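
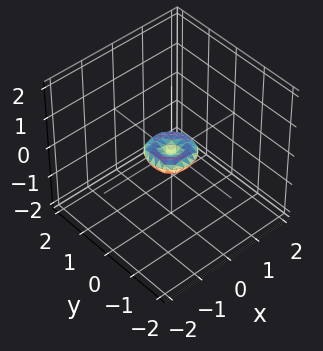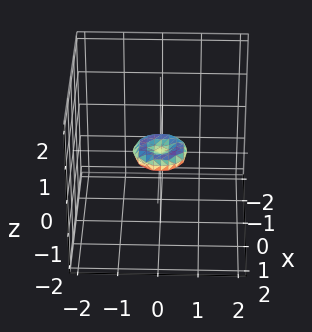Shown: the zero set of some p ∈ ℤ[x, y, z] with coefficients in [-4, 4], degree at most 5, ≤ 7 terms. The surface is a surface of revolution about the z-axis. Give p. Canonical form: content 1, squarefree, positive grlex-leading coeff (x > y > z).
1. Degree: a generic line meets the surface in up to 4 points, so deg p = 4.
2. Symmetries: the surface is invariant under rotation about z: p = q(x² + y², z).
3. Against the integer gridlines: a circular section at z = 0 has radius between 0 and 1; it crosses the z-axis at the gridline z = 0.
4. Matching integer coefficients to the picture gives p.

2*x^4 + 4*x^2*y^2 + 2*y^4 - x^2 - y^2 + 3*z^2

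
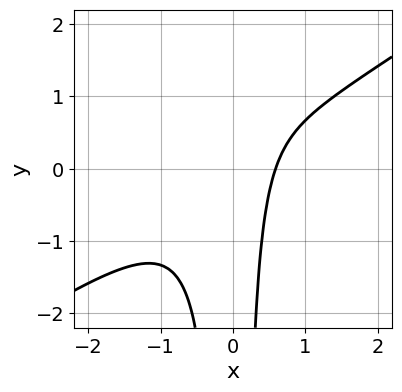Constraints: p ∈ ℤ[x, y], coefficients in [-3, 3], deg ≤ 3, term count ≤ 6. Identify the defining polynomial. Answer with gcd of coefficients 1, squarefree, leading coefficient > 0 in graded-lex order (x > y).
2*x^3 - 3*x^2*y + x - 1

1. The degree is 3 — a generic line meets the curve in up to 3 points.
2. Reading off the gridlines: the curve avoids every integer y-axis point in the box.
3. Fitting integer coefficients to these (and the overall shape) gives p.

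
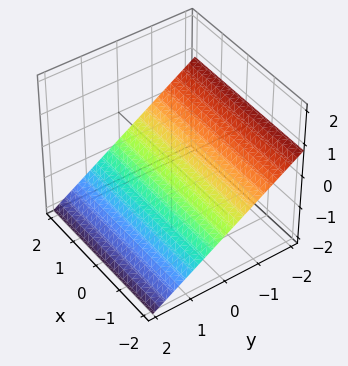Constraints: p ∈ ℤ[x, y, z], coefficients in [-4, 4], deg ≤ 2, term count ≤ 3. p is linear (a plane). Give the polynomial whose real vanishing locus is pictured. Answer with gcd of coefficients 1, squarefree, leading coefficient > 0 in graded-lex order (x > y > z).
2*y + 3*z + 2

(a) Degree: every cross-section is a straight line — this is a plane, so deg p = 1.
(b) Against the integer gridlines: the surface avoids every integer x-axis point in the box; it meets the y-axis at y = -1 (among the integer gridlines).
(c) Fitting integer coefficients to these (and the overall shape) gives p.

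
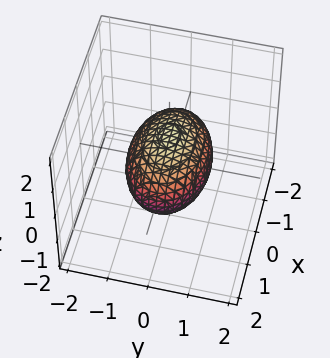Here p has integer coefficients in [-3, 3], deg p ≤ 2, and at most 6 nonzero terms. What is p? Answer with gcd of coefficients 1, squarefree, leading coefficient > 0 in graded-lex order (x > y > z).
Degree: a closed, bounded, convex surface; a quadric, so deg p = 2.
Symmetries: it's symmetric under x → −x, forcing even powers of x; the z ↦ −z reflection is a symmetry, so z appears only in even powers; the y ↦ −y reflection is a symmetry, so y appears only in even powers.
Observable constraints: among the integer gridlines, it crosses the z-axis at z ∈ {-1, 1}; the y-axis gridline crossings are at y ∈ {-1, 1}.
Matching integer coefficients to the picture gives p.

x^2 + 2*y^2 + 2*z^2 - 2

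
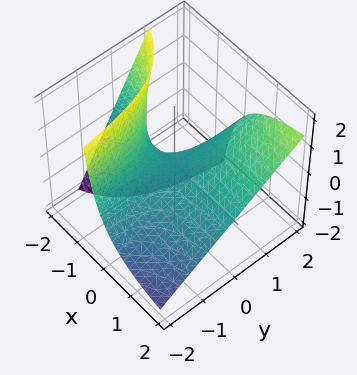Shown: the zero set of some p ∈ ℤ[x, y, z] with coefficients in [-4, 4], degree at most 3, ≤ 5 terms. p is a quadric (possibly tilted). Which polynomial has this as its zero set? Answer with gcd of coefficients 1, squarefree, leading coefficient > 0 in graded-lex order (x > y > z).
x*y - x*z - z

(a) The degree is 2 — the shape is more complex than any degree-1 surface.
(b) Observable constraints: it crosses the z-axis at the gridline z = 0; the visible x-axis segment lies entirely on the surface; the visible y-axis segment lies entirely on the surface.
(c) Assembling these constraints gives the stated polynomial.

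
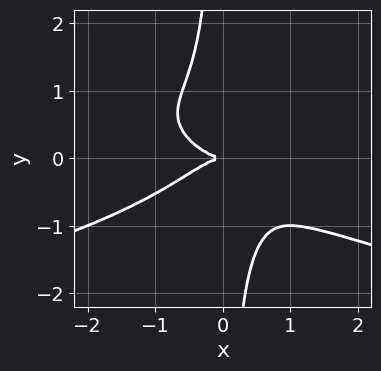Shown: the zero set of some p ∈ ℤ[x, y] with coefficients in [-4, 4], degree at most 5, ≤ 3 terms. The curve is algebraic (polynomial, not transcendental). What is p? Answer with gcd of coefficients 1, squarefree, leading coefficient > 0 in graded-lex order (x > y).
First, degree: no degree-3 curve has this shape, so deg p = 4.
Then, against the integer gridlines: it meets the x-axis at x = 0 (among the integer gridlines); it crosses the y-axis at the gridline y = 0.
Finally, putting this together gives p.

3*x*y^3 + x^3 + 2*y^2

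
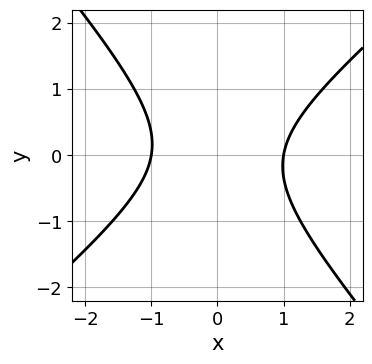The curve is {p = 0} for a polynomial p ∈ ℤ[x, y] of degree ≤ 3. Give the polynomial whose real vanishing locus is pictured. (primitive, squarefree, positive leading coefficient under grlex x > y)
The degree is 2 — no degree-1 curve has this shape.
Reading off the gridlines: no y-intercept at any integer in the box; among the integer gridlines, it crosses the x-axis at x ∈ {-1, 1}.
Assembling these constraints gives the stated polynomial.

3*x^2 - x*y - 3*y^2 - 3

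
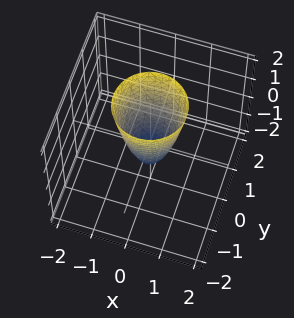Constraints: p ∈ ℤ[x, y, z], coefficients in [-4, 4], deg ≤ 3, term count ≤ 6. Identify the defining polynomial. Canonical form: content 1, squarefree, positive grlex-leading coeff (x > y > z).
Degree: a generic line meets the surface in up to 2 points, so deg p = 2.
Symmetries: rotational symmetry about the z-axis ⇒ p depends on x, y only through x² + y².
From the visible intercepts: a circular section at z = 2 has radius exactly 1; it meets the z-axis at z = -1 (among the integer gridlines).
Putting this together gives p.

3*x^2 + 3*y^2 - z - 1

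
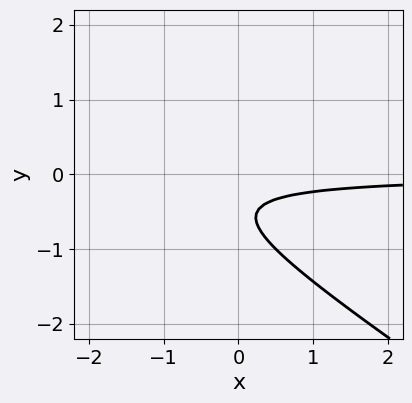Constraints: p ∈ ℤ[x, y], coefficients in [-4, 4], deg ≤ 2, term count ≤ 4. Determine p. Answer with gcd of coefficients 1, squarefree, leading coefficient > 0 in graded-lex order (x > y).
2*x*y + 3*y^2 + 3*y + 1

The degree is 2 — no degree-1 curve has this shape.
Observable constraints: it misses every integer gridline on the x-axis; no y-intercept at any integer in the box.
Together with the visible shape, these determine p as stated.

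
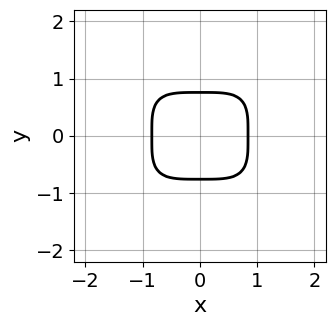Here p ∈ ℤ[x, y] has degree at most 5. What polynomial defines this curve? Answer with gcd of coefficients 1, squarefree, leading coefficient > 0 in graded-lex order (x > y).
2*x^4 + 3*y^4 - 1

(a) Degree: no degree-3 curve has this shape, so deg p = 4.
(b) Symmetries: the x ↦ −x reflection is a symmetry, so x appears only in even powers; the y ↦ −y reflection is a symmetry, so y appears only in even powers.
(c) Solving for integer coefficients yields p as stated.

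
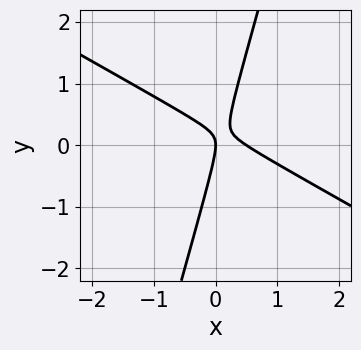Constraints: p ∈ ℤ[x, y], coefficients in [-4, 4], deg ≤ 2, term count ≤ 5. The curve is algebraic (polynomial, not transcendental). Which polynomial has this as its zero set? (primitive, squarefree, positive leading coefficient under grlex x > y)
(a) Degree: a generic line meets the curve in up to 2 points, so deg p = 2.
(b) From the visible intercepts: one y-axis crossing is at y = 0; it crosses the x-axis at the gridline x = 0.
(c) Fitting integer coefficients to these (and the overall shape) gives p.

2*x^2 + 3*x*y - y^2 - x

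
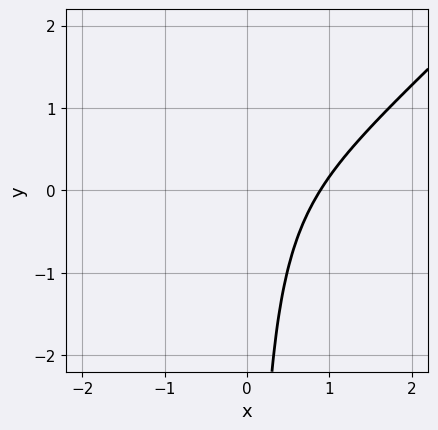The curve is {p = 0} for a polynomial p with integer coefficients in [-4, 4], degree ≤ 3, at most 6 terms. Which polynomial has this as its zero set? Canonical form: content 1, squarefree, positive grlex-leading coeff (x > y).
3*x^3 - 3*x^2*y - 3*x*y + x - 3

1. deg p = 3.
2. From the visible intercepts: it misses every integer gridline on the y-axis.
3. These observations pin down the coefficients.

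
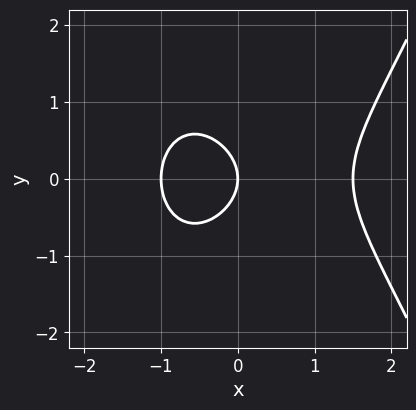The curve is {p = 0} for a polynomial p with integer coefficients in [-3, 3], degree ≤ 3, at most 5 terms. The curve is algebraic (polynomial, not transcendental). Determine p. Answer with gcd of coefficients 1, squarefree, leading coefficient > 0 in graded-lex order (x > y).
The degree is 3 — no degree-2 curve has this shape.
Symmetries: mirror symmetry y ↦ −y ⇒ only even powers of y.
From the visible intercepts: among the integer gridlines, it crosses the x-axis at x ∈ {-1, 0}; it crosses the y-axis at the gridline y = 0.
These observations pin down the coefficients.

2*x^3 - x^2 - 3*y^2 - 3*x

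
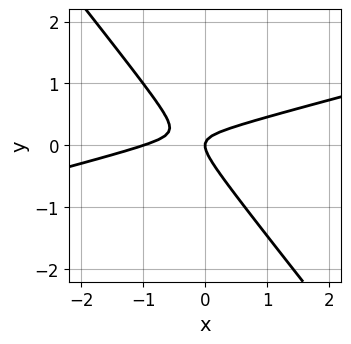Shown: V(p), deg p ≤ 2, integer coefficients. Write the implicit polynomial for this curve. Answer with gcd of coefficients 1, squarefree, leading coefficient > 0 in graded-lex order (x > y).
x^2 - 3*x*y - 3*y^2 + x

The degree is 2 — the shape is more complex than any degree-1 curve.
From the visible intercepts: it meets the y-axis at y = 0 (among the integer gridlines); the x-axis gridline crossings are at x ∈ {-1, 0}.
Matching integer coefficients to the picture gives p.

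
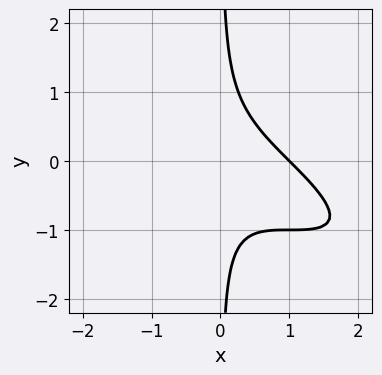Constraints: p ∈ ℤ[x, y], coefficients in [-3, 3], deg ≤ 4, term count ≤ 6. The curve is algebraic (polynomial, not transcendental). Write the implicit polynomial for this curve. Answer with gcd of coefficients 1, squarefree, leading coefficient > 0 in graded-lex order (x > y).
x^3 + 3*x^2*y + 3*x*y^2 - 1

1. deg p = 3.
2. Reading off the gridlines: it meets the x-axis at x = 1 (among the integer gridlines); no y-intercept at any integer in the box.
3. These observations pin down the coefficients.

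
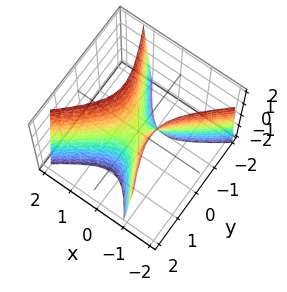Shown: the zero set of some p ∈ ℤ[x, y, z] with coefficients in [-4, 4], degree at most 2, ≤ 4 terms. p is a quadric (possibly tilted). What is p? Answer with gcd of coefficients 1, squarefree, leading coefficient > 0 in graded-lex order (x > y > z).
(a) The degree is 2 — a generic line meets the surface in up to 2 points.
(b) From the visible intercepts: it crosses the x-axis at the gridline x = 0; one z-axis crossing is at z = 0.
(c) Fitting integer coefficients to these (and the overall shape) gives p.

3*x^2 - 2*x*y - 2*y^2 - z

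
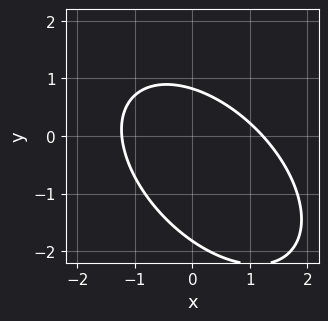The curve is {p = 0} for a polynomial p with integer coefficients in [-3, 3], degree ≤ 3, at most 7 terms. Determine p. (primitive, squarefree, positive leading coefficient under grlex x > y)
2*x^2 + 2*x*y + 2*y^2 + 2*y - 3

(a) Degree: the shape is more complex than any degree-1 curve, so deg p = 2.
(b) Matching integer coefficients to the picture gives p.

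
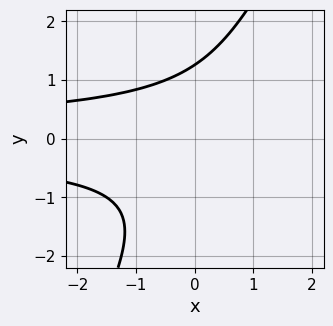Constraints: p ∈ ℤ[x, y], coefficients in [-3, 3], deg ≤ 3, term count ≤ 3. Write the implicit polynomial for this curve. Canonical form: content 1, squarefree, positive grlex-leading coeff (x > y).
2*x*y^2 - y^3 + 2

1. Degree: no degree-2 curve has this shape, so deg p = 3.
2. From the visible intercepts: no x-intercept at any integer in the box.
3. Putting this together gives p.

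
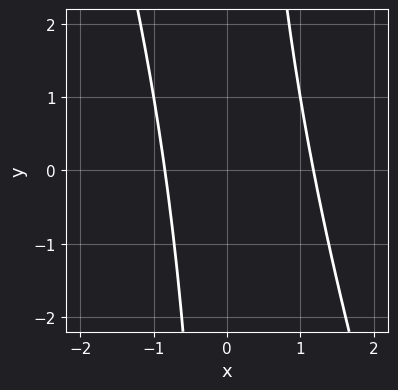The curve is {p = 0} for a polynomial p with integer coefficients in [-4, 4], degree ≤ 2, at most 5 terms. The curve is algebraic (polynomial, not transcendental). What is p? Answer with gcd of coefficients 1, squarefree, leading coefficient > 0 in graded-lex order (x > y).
deg p = 2.
From the visible intercepts: the curve avoids every integer y-axis point in the box.
Assembling these constraints gives the stated polynomial.

3*x^2 + x*y - x - 3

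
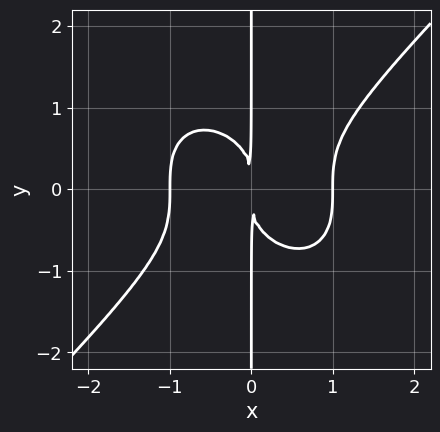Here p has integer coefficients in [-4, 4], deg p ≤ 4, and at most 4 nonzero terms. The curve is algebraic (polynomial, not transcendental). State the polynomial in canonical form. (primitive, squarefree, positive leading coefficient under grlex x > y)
(a) Degree: the shape is more complex than any degree-3 curve, so deg p = 4.
(b) From the axis intercepts and sections: the visible y-axis segment lies entirely on the curve; among the integer gridlines, it crosses the x-axis at x ∈ {-1, 1}.
(c) Putting this together gives p.

x^4 - x*y^3 - x^2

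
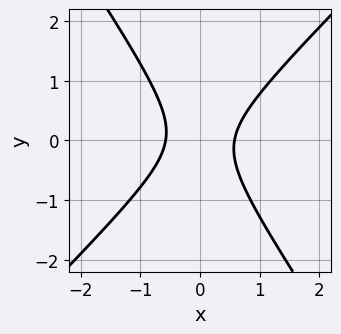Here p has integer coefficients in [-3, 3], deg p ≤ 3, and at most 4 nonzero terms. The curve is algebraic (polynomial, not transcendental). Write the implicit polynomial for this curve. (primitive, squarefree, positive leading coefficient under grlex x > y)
3*x^2 - x*y - 2*y^2 - 1

1. Degree: a generic line meets the curve in up to 2 points, so deg p = 2.
2. From the axis intercepts and sections: it misses every integer gridline on the y-axis.
3. Together with the visible shape, these determine p as stated.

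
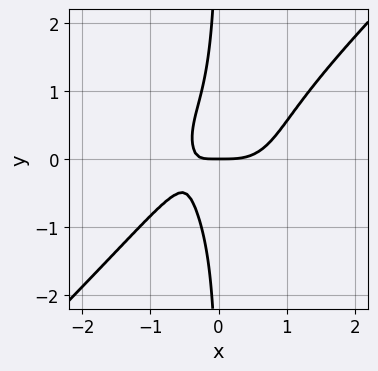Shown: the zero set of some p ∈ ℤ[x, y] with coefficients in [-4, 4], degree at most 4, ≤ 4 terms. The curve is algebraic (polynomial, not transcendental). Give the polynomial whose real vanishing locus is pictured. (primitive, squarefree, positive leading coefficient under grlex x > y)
The degree is 4 — the shape is more complex than any degree-3 curve.
From the visible intercepts: it crosses the x-axis at the gridline x = 0; it crosses the y-axis at the gridline y = 0.
Matching integer coefficients to the picture gives p.

2*x^4 - 2*x*y^3 - 2*x*y - y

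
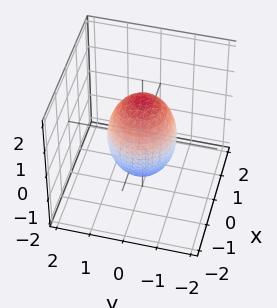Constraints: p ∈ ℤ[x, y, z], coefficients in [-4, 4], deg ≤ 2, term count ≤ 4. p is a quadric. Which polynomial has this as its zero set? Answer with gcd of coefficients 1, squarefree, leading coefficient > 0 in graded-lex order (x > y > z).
1. The degree is 2 — a closed, bounded, convex surface; a quadric.
2. Symmetries: the z ↦ −z reflection is a symmetry, so z appears only in even powers; the z-axis is an axis of rotation, so x and y enter only as x² + y².
3. Observable constraints: among the integer gridlines, it crosses the x-axis at x ∈ {-1, 1}; a circular section at z = 1 has radius between 0 and 1; the y-axis gridline crossings are at y ∈ {-1, 1}.
4. Together with the visible shape, these determine p as stated.

2*x^2 + 2*y^2 + z^2 - 2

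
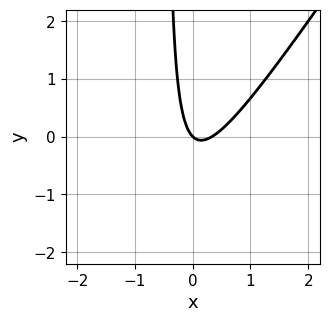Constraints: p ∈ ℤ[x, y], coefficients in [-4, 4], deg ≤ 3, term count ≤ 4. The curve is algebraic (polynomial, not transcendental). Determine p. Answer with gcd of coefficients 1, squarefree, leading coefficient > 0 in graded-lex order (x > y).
3*x^2 - 2*x*y - x - y

1. deg p = 2.
2. Checking where it meets the axes: it crosses the y-axis at the gridline y = 0; it meets the x-axis at x = 0 (among the integer gridlines).
3. These observations pin down the coefficients.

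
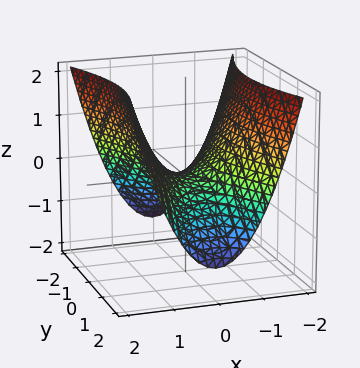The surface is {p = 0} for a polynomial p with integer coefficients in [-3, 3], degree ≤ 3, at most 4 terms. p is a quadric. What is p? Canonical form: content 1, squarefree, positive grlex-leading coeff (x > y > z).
1. Degree: a saddle surface; a quadric, so deg p = 2.
2. Symmetries: it's symmetric under y → −y, forcing even powers of y; it's symmetric under x → −x, forcing even powers of x.
3. From the visible intercepts: it meets the x-axis at x = 0 (among the integer gridlines); it crosses the z-axis at the gridline z = 0.
4. Together with the visible shape, these determine p as stated.

3*x^2 - y^2 - 3*z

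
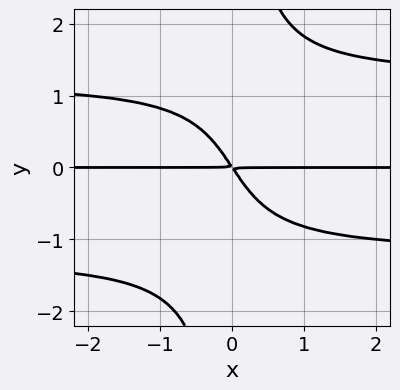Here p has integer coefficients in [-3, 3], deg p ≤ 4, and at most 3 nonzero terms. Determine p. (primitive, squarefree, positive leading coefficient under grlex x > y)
1. deg p = 4. A generic line meets the curve in up to 4 points.
2. Checking where it meets the axes: the visible x-axis segment lies entirely on the curve.
3. Assembling these constraints gives the stated polynomial.

2*x*y^3 - 3*x*y - 2*y^2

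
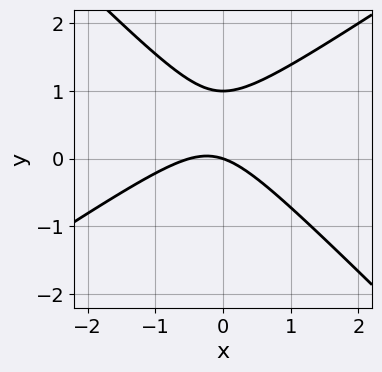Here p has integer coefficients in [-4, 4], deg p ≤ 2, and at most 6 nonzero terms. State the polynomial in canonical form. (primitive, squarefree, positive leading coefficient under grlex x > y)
2*x^2 - x*y - 3*y^2 + x + 3*y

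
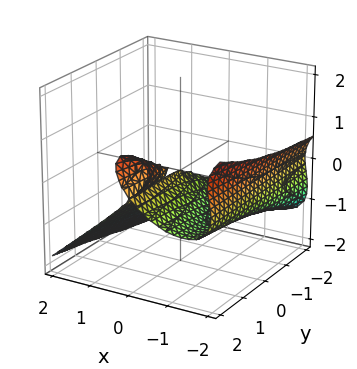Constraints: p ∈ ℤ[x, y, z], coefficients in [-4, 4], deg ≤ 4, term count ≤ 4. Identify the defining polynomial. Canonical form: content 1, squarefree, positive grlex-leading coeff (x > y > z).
x^3 - y*z^2 + 2*z^3 + 2*x^2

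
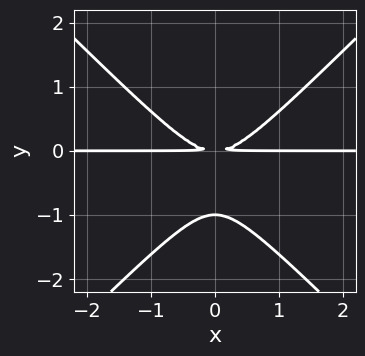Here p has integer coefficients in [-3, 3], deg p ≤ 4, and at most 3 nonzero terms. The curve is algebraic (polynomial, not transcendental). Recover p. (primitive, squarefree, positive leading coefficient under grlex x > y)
(a) deg p = 3. No degree-2 curve has this shape.
(b) Symmetries: it's symmetric under x → −x, forcing even powers of x.
(c) From the visible intercepts: the visible x-axis segment lies entirely on the curve; one y-axis crossing is at y = -1.
(d) Assembling these constraints gives the stated polynomial.

x^2*y - y^3 - y^2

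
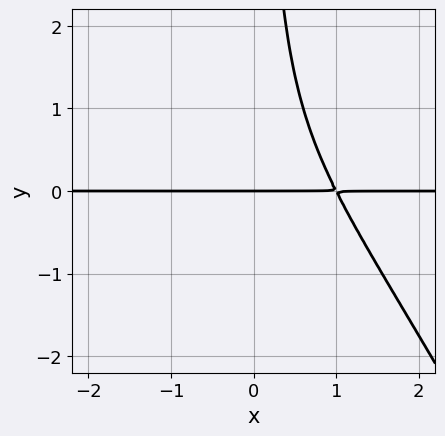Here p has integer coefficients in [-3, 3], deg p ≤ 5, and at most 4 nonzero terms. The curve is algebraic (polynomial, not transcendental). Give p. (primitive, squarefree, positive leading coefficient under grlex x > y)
First, deg p = 4. No degree-3 curve has this shape.
Next, observable constraints: it crosses the y-axis at the gridline y = 0; the visible x-axis segment lies entirely on the curve.
Finally, putting this together gives p.

2*x^3*y + x^2*y^2 + 2*x*y^2 - 2*y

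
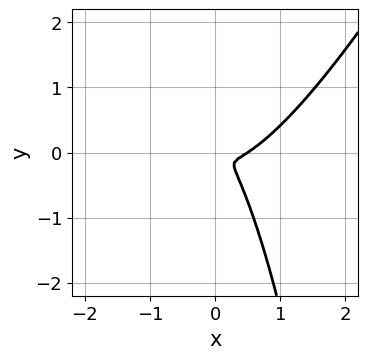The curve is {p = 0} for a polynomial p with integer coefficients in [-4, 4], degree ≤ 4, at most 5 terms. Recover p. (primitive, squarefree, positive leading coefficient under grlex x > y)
2*x^3 - x^2*y - x^2 - x*y - y^2

(a) deg p = 3. The shape is more complex than any degree-2 curve.
(b) Matching integer coefficients to the picture gives p.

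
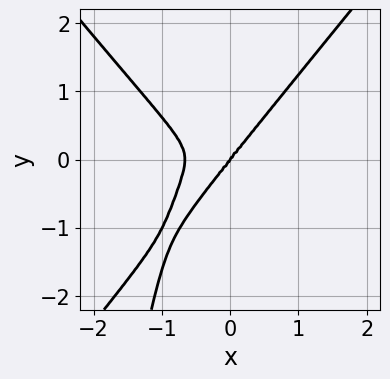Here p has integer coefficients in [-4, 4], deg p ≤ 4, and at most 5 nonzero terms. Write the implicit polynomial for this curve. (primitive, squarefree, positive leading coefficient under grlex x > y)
Degree: a generic line meets the curve in up to 4 points, so deg p = 4.
Against the integer gridlines: it meets the y-axis at y = 0 (among the integer gridlines); it meets the x-axis at x = 0 (among the integer gridlines).
Matching integer coefficients to the picture gives p.

3*x^4 - 2*x^2*y^2 + 2*x^3 - y^3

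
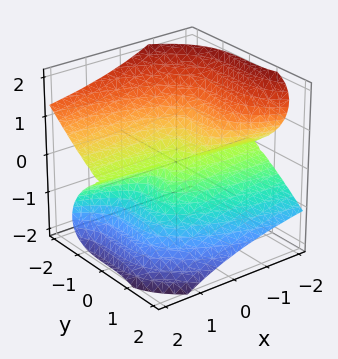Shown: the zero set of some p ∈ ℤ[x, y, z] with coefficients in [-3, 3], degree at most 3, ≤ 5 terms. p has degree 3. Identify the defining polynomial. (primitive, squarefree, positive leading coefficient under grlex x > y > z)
(a) Degree: the shape is more complex than any degree-2 surface, so deg p = 3.
(b) Observable constraints: it meets the y-axis at y = 0 (among the integer gridlines); it crosses the z-axis at the gridline z = 0; the visible x-axis segment lies entirely on the surface.
(c) Assembling these constraints gives the stated polynomial.

2*x*z^2 + y^3 + 2*z^3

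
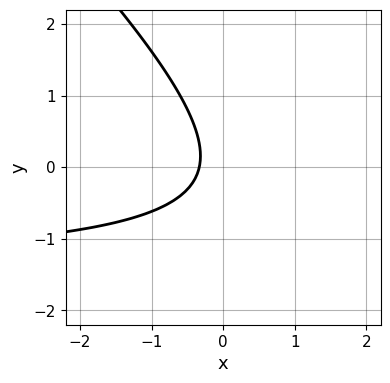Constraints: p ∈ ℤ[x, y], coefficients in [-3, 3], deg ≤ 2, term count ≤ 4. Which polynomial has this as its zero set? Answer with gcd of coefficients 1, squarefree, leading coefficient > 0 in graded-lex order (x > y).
2*x*y + 2*y^2 + 3*x + 1

1. Degree: no degree-1 curve has this shape, so deg p = 2.
2. From the visible intercepts: it misses every integer gridline on the y-axis.
3. Putting this together gives p.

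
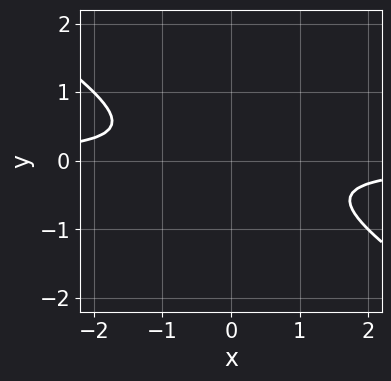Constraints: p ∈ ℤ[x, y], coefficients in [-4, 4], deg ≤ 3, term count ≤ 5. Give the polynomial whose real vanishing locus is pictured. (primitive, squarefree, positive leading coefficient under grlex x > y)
2*x*y + 3*y^2 + 1

(a) Degree: no degree-1 curve has this shape, so deg p = 2.
(b) Reading off the gridlines: the curve avoids every integer y-axis point in the box; it misses every integer gridline on the x-axis.
(c) Solving for integer coefficients yields p as stated.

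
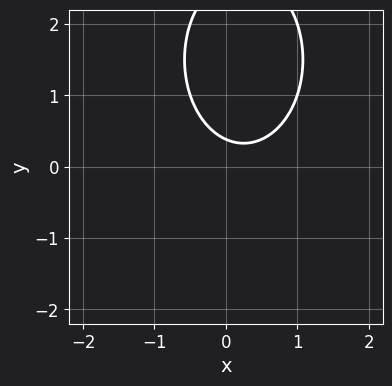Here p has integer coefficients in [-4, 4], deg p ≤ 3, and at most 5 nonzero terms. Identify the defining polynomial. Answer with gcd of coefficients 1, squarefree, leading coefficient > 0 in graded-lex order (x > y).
The degree is 2 — the shape is more complex than any degree-1 curve.
Checking where it meets the axes: the curve avoids every integer x-axis point in the box.
Matching integer coefficients to the picture gives p.

2*x^2 + y^2 - x - 3*y + 1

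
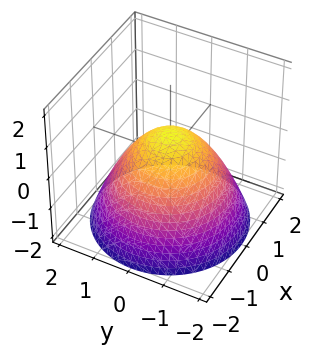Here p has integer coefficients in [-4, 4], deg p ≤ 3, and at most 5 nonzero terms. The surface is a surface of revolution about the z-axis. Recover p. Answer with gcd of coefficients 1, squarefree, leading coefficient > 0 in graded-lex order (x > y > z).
2*x^2 + 2*y^2 + 3*z - 2

1. Degree: the shape is more complex than any degree-1 surface, so deg p = 2.
2. By symmetry, every cross-section ⟂ z is a circle, so x, y appear only via x² + y².
3. Against the integer gridlines: a circular section at z = -1 has radius between 1 and 2; among the integer gridlines, it crosses the x-axis at x ∈ {-1, 1}; the y-axis gridline crossings are at y ∈ {-1, 1}.
4. Assembling these constraints gives the stated polynomial.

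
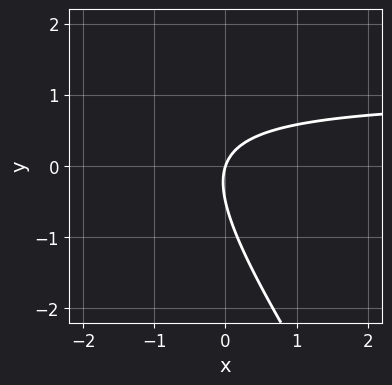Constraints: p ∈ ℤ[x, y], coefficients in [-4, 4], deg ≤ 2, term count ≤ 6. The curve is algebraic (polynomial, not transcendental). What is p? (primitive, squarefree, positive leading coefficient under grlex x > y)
3*x*y + 2*y^2 - 3*x + y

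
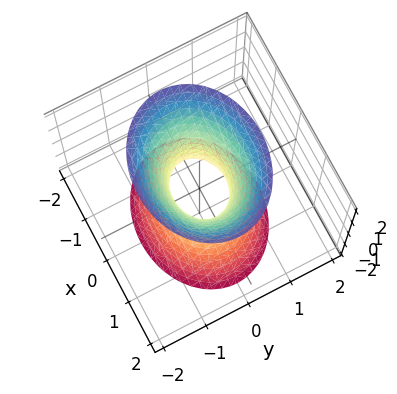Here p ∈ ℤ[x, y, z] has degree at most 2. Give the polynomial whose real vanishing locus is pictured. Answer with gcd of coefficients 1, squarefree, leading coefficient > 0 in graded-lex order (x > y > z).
2*x^2 + 3*y^2 - z^2 - 1

1. The degree is 2 — one connected sheet with a waist; a quadric.
2. Symmetries: it's symmetric under z → −z, forcing even powers of z; it's symmetric under x → −x, forcing even powers of x; it's symmetric under y → −y, forcing even powers of y.
3. From the visible intercepts: no z-intercept at any integer in the box.
4. Together with the visible shape, these determine p as stated.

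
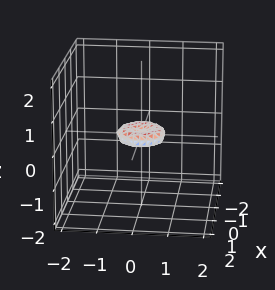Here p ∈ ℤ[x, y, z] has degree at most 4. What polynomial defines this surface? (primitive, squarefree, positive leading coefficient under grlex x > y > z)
2*x^4 + 4*x^2*y^2 + 2*y^4 - x^2 - y^2 + 3*z^2

(a) deg p = 4. A generic line meets the surface in up to 4 points.
(b) Symmetry: the z-axis is an axis of rotation, so x and y enter only as x² + y².
(c) Against the integer gridlines: it crosses the x-axis at the gridline x = 0; one z-axis crossing is at z = 0.
(d) These observations pin down the coefficients.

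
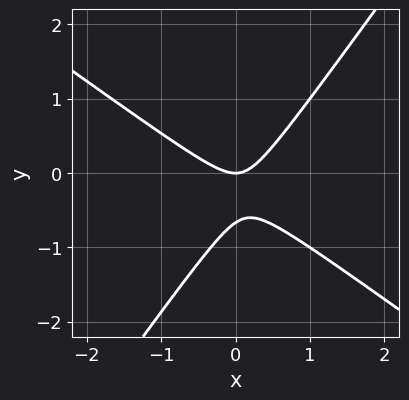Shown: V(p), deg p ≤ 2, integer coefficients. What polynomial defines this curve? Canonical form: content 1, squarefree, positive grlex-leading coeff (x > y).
3*x^2 + 2*x*y - 3*y^2 - 2*y

First, the degree is 2 — a generic line meets the curve in up to 2 points.
Next, checking where it meets the axes: it meets the y-axis at y = 0 (among the integer gridlines); one x-axis crossing is at x = 0.
Finally, the integer polynomial consistent with all of this is the stated p.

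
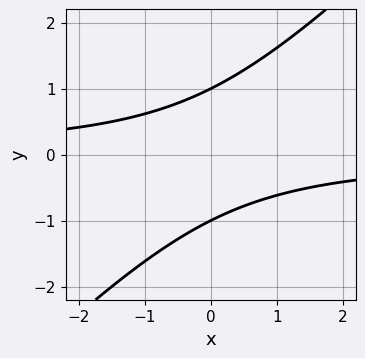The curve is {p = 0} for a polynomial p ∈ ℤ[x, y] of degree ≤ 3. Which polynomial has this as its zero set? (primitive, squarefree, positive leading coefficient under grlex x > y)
First, deg p = 2. No degree-1 curve has this shape.
Next, checking where it meets the axes: it misses every integer gridline on the x-axis; the y-axis gridline crossings are at y ∈ {-1, 1}.
Finally, fitting integer coefficients to these (and the overall shape) gives p.

x*y - y^2 + 1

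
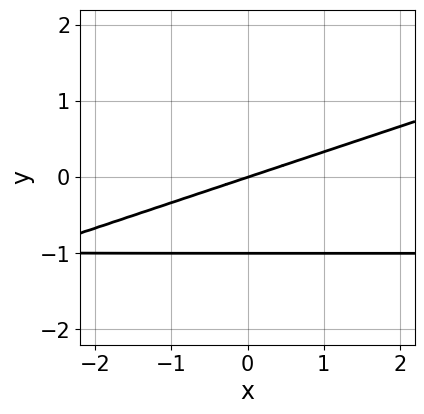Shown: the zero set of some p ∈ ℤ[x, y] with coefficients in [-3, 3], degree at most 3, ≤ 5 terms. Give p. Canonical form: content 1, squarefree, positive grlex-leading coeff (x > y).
x*y - 3*y^2 + x - 3*y

The degree is 2 — no degree-1 curve has this shape.
Against the integer gridlines: among the integer gridlines, it crosses the y-axis at y ∈ {-1, 0}; it meets the x-axis at x = 0 (among the integer gridlines).
These observations pin down the coefficients.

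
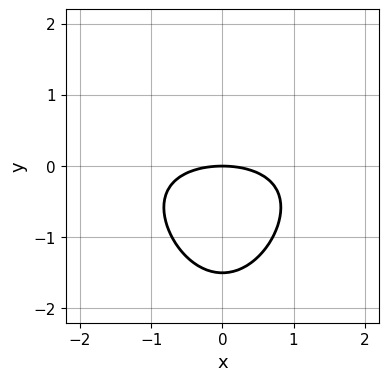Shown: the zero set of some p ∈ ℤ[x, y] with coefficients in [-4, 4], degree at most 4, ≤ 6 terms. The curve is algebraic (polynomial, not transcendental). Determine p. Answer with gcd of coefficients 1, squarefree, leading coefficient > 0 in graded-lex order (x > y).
Degree: no degree-2 curve has this shape, so deg p = 3.
Symmetries: the x ↦ −x reflection is a symmetry, so x appears only in even powers.
From the axis intercepts and sections: one x-axis crossing is at x = 0; one y-axis crossing is at y = 0.
The integer polynomial consistent with all of this is the stated p.

x^2*y - x^2 - 2*y^2 - 3*y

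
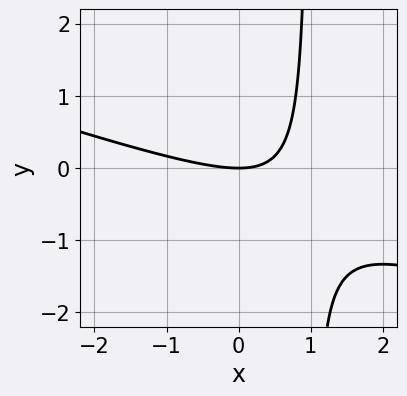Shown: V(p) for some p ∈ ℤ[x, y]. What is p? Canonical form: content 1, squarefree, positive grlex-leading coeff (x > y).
1. The degree is 2 — no degree-1 curve has this shape.
2. Against the integer gridlines: it crosses the x-axis at the gridline x = 0; it crosses the y-axis at the gridline y = 0.
3. Putting this together gives p.

x^2 + 3*x*y - 3*y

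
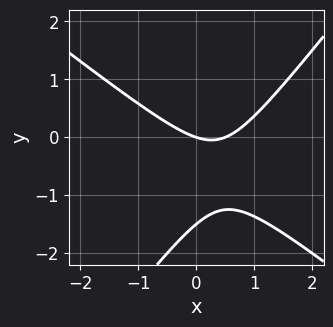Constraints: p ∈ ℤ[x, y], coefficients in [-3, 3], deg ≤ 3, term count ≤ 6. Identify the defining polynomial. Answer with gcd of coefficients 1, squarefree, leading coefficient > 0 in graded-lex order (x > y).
2*x^2 + x*y - 2*y^2 - x - 3*y

The degree is 2 — a generic line meets the curve in up to 2 points.
Observable constraints: it meets the y-axis at y = 0 (among the integer gridlines); one x-axis crossing is at x = 0.
Putting this together gives p.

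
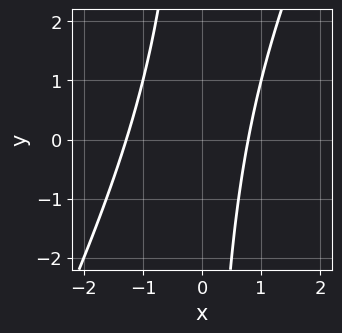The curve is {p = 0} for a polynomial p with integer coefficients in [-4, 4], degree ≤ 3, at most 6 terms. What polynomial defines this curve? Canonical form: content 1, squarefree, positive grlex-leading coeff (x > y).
(a) Degree: a generic line meets the curve in up to 2 points, so deg p = 2.
(b) Reading off the gridlines: no y-intercept at any integer in the box.
(c) Together with the visible shape, these determine p as stated.

2*x^2 - x*y + x - 2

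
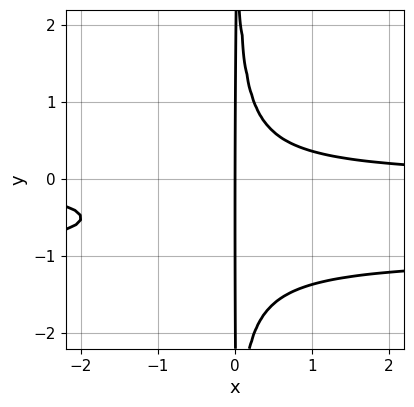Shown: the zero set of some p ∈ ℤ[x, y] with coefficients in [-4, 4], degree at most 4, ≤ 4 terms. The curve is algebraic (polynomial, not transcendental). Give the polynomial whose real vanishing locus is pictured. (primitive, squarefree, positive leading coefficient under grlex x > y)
2*x^2*y^2 + 2*x^2*y - x

1. Degree: no degree-3 curve has this shape, so deg p = 4.
2. Observable constraints: every point of the y-axis in the box is on the curve; one x-axis crossing is at x = 0.
3. Matching integer coefficients to the picture gives p.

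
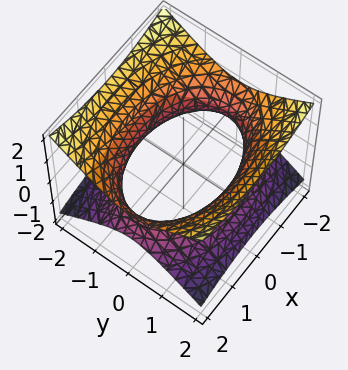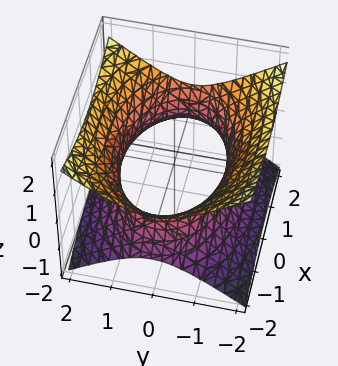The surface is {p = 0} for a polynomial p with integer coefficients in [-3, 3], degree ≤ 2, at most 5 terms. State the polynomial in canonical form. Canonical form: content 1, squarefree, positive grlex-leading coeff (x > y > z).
x^2 + 2*y^2 - 3*z^2 - 3

First, deg p = 2.
Then, symmetries: mirror symmetry z ↦ −z ⇒ only even powers of z; it's symmetric under x → −x, forcing even powers of x; it's symmetric under y → −y, forcing even powers of y.
Next, checking where it meets the axes: it misses every integer gridline on the z-axis.
Finally, solving for integer coefficients yields p as stated.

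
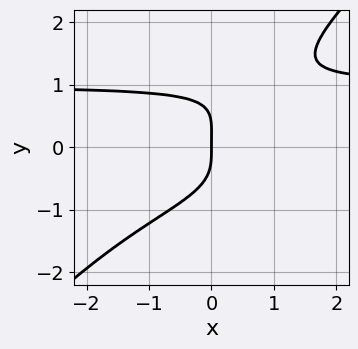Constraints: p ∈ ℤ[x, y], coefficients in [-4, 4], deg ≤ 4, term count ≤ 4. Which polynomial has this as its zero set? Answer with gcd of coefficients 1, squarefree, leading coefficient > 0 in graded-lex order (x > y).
3*x*y^3 - 3*y^4 + y^3 - 3*x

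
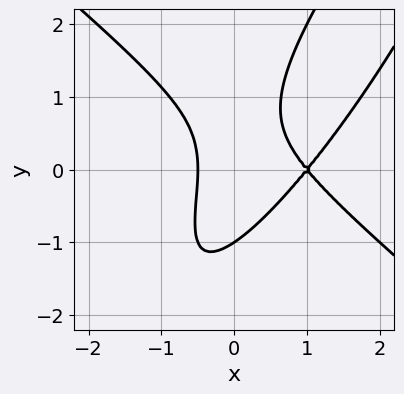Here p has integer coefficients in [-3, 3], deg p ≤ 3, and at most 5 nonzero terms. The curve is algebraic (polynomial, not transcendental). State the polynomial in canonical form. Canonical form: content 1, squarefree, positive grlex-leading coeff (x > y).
2*x^3 - 2*x*y^2 + y^3 - 3*x^2 + 1

First, degree: no degree-2 curve has this shape, so deg p = 3.
Then, observable constraints: one y-axis crossing is at y = -1; it crosses the x-axis at the gridline x = 1.
Finally, matching integer coefficients to the picture gives p.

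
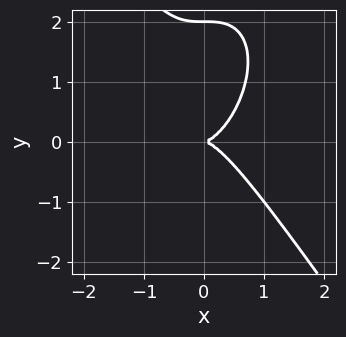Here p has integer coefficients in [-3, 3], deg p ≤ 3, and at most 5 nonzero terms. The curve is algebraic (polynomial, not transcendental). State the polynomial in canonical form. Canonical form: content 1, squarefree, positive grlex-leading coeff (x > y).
3*x^3 + y^3 - 2*y^2

1. deg p = 3.
2. Observable constraints: it meets the x-axis at x = 0 (among the integer gridlines); the y-axis gridline crossings are at y ∈ {0, 2}.
3. Putting this together gives p.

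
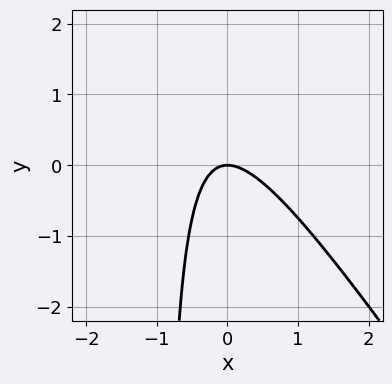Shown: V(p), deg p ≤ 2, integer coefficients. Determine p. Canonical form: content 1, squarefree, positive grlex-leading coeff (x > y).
deg p = 2. The shape is more complex than any degree-1 curve.
From the axis intercepts and sections: it meets the x-axis at x = 0 (among the integer gridlines); it crosses the y-axis at the gridline y = 0.
These observations pin down the coefficients.

3*x^2 + 2*x*y + 2*y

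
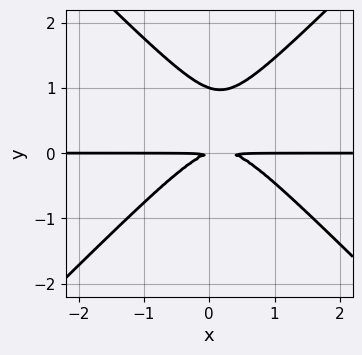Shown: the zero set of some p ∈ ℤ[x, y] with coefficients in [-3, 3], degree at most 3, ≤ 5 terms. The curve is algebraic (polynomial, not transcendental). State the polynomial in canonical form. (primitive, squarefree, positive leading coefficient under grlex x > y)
3*x^2*y - 3*y^3 - x*y + 3*y^2

Degree: no degree-2 curve has this shape, so deg p = 3.
From the axis intercepts and sections: it crosses the y-axis at the gridline y = 1; the visible x-axis segment lies entirely on the curve.
The integer polynomial consistent with all of this is the stated p.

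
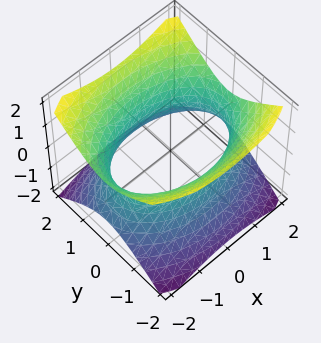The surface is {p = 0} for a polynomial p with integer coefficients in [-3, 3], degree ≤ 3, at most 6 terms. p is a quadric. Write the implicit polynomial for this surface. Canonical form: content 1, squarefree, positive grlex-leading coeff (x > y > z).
x^2 + 2*y^2 - 2*z^2 - 3

(a) Degree: an hourglass — one-sheet hyperboloid; a quadric, so deg p = 2.
(b) Symmetries: the x ↦ −x reflection is a symmetry, so x appears only in even powers; mirror symmetry z ↦ −z ⇒ only even powers of z; mirror symmetry y ↦ −y ⇒ only even powers of y.
(c) From the axis intercepts and sections: it misses every integer gridline on the z-axis.
(d) Solving for integer coefficients yields p as stated.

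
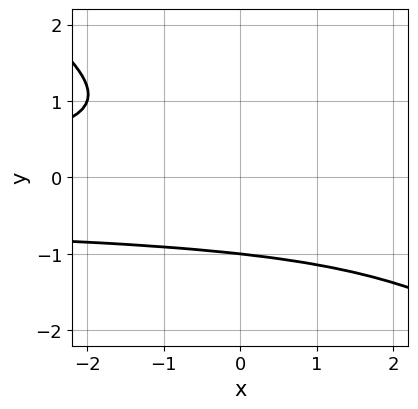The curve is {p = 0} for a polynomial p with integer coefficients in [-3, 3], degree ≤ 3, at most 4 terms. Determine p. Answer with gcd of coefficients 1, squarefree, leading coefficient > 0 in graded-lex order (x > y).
2*x*y^2 + 3*y^3 + x*y + 3

1. Degree: no degree-2 curve has this shape, so deg p = 3.
2. Reading off the gridlines: it misses every integer gridline on the x-axis; one y-axis crossing is at y = -1.
3. Together with the visible shape, these determine p as stated.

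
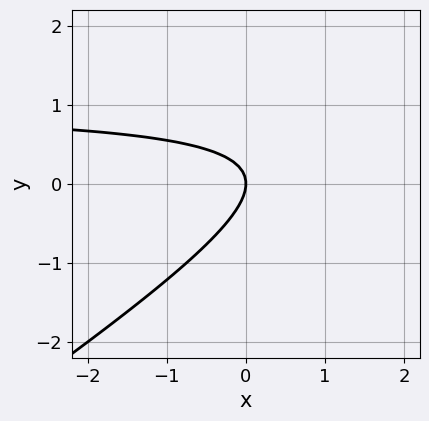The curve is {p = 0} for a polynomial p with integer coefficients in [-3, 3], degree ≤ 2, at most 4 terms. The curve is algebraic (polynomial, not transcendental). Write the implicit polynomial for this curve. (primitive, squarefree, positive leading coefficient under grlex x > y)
2*x*y - 3*y^2 - 2*x

1. The degree is 2 — a generic line meets the curve in up to 2 points.
2. From the axis intercepts and sections: it meets the x-axis at x = 0 (among the integer gridlines); it meets the y-axis at y = 0 (among the integer gridlines).
3. These observations pin down the coefficients.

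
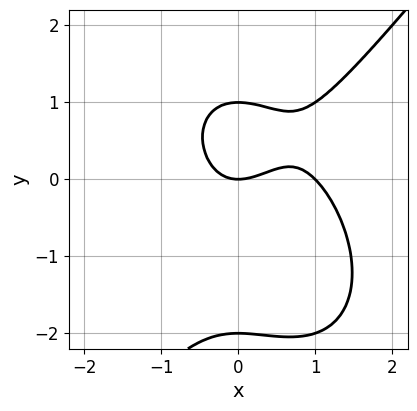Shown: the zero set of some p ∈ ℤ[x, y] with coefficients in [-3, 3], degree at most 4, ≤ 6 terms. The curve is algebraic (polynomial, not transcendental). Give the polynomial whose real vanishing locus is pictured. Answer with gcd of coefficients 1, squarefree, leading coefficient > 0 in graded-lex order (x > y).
2*x^3 - y^3 - 2*x^2 - y^2 + 2*y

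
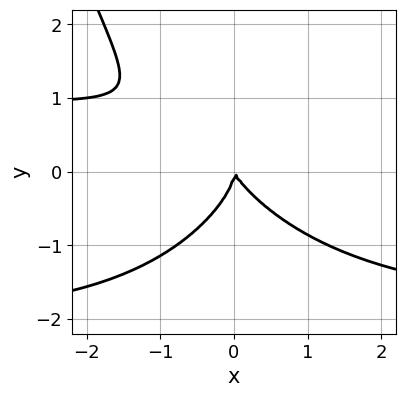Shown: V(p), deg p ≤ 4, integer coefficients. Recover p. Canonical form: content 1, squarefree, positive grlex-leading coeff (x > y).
(a) The degree is 4 — a generic line meets the curve in up to 4 points.
(b) Reading off the gridlines: it meets the y-axis at y = 0 (among the integer gridlines); it crosses the x-axis at the gridline x = 0.
(c) Fitting integer coefficients to these (and the overall shape) gives p.

x^2*y^2 + x^2*y - 2*y^3 - 2*x^2 - x*y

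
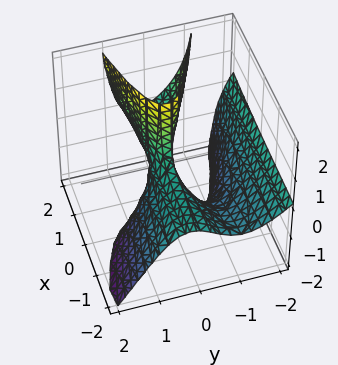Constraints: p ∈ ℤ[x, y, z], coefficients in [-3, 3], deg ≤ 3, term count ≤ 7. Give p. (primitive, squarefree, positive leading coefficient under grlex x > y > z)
(a) The degree is 3 — the shape is more complex than any degree-2 surface.
(b) Observable constraints: the visible x-axis segment lies entirely on the surface; the visible z-axis segment lies entirely on the surface.
(c) The integer polynomial consistent with all of this is the stated p. Check: (0, -2, 0) on the y-axis lies on the surface, and p(0, -2, 0) = 0. ✓

2*y^3 + 2*y^2*z - 2*x*z + 3*y^2 - 2*y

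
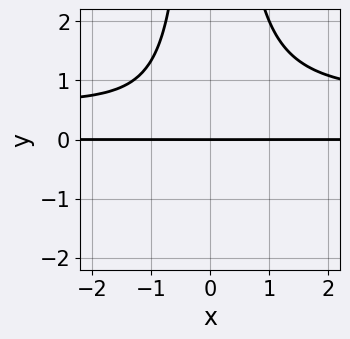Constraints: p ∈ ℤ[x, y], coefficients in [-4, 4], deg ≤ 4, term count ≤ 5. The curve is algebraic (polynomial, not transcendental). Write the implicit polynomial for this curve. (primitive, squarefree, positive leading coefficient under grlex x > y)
3*x^2*y^2 - 2*x^2*y - x*y - 3*y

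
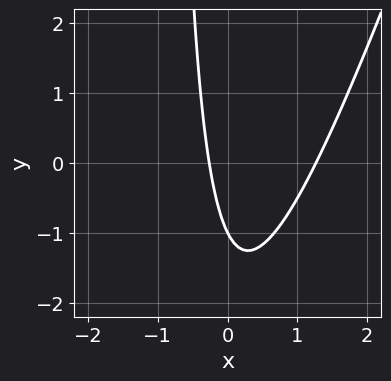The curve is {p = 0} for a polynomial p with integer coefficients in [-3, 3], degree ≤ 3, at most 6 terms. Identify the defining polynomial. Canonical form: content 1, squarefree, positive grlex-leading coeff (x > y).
3*x^2 - x*y - 3*x - y - 1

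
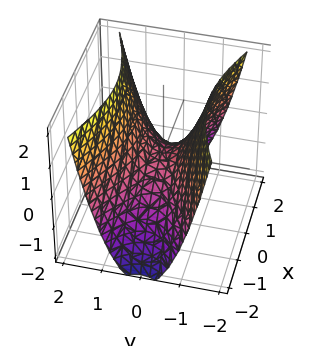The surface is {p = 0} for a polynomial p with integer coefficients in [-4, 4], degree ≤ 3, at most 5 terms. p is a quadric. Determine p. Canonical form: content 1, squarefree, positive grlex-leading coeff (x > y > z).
x^2 - 3*y^2 + 2*z

1. deg p = 2.
2. Symmetries: the x ↦ −x reflection is a symmetry, so x appears only in even powers; it's symmetric under y → −y, forcing even powers of y.
3. Reading off the gridlines: it crosses the x-axis at the gridline x = 0; it crosses the y-axis at the gridline y = 0.
4. Solving for integer coefficients yields p as stated.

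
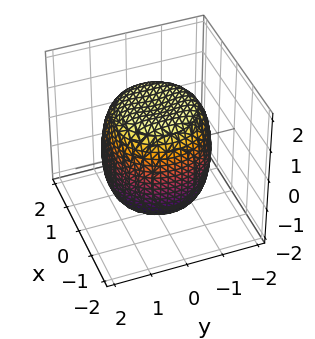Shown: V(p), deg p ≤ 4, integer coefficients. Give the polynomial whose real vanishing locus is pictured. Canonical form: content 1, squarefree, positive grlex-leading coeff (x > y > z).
x^4 + 2*x^2*y^2 + y^4 - x^2 - y^2 + z^2 - 2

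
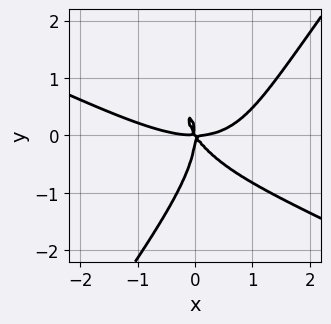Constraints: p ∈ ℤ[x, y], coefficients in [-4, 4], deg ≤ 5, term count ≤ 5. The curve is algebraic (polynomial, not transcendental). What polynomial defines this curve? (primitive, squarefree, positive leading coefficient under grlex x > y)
x^4 + 2*x^3*y - y^4 - 3*x^2*y - 2*x*y^2

Degree: no degree-3 curve has this shape, so deg p = 4.
Observable constraints: it meets the y-axis at y = 0 (among the integer gridlines); one x-axis crossing is at x = 0.
Together with the visible shape, these determine p as stated.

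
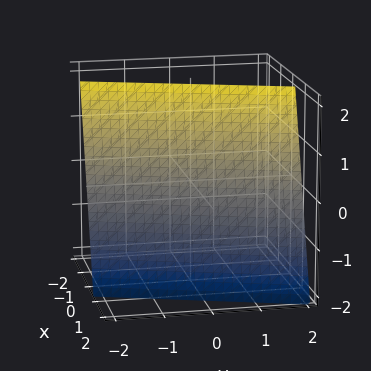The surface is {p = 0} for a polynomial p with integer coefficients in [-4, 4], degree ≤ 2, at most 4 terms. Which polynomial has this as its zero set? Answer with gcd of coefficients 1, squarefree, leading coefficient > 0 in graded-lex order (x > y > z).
3*x - y + z - 2

The degree is 1 — the surface is flat (a plane).
Reading off the gridlines: it crosses the z-axis at the gridline z = 2; it meets the y-axis at y = -2 (among the integer gridlines).
The integer polynomial consistent with all of this is the stated p.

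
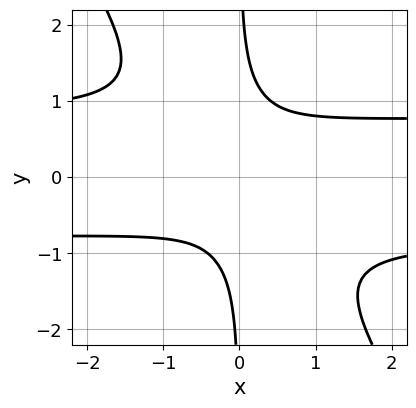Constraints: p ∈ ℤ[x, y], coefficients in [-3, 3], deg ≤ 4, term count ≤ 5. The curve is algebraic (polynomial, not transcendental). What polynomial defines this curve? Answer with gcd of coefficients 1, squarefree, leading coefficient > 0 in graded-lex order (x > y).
First, deg p = 4. The shape is more complex than any degree-3 curve.
Then, reading off the gridlines: it misses every integer gridline on the x-axis; the curve avoids every integer y-axis point in the box.
Finally, solving for integer coefficients yields p as stated.

3*x^2*y^2 + 2*x*y^3 - 2*x^2 - 1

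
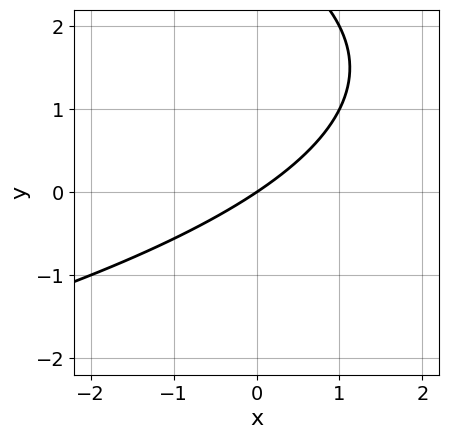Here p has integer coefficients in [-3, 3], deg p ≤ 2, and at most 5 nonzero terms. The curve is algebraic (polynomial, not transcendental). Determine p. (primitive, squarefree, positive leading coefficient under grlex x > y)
First, degree: a generic line meets the curve in up to 2 points, so deg p = 2.
Then, from the axis intercepts and sections: one x-axis crossing is at x = 0; one y-axis crossing is at y = 0.
Finally, matching integer coefficients to the picture gives p.

y^2 + 2*x - 3*y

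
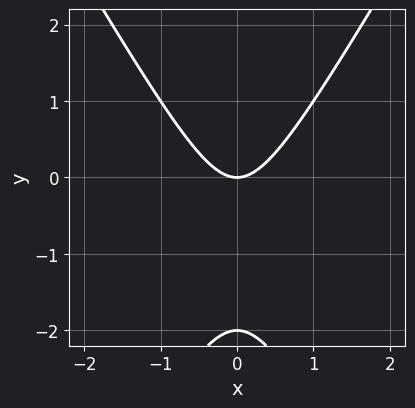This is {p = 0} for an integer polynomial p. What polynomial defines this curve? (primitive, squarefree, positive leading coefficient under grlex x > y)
3*x^2 - y^2 - 2*y

(a) Degree: the shape is more complex than any degree-1 curve, so deg p = 2.
(b) Symmetries: it's symmetric under x → −x, forcing even powers of x.
(c) From the axis intercepts and sections: one x-axis crossing is at x = 0; the y-axis gridline crossings are at y ∈ {-2, 0}.
(d) Fitting integer coefficients to these (and the overall shape) gives p.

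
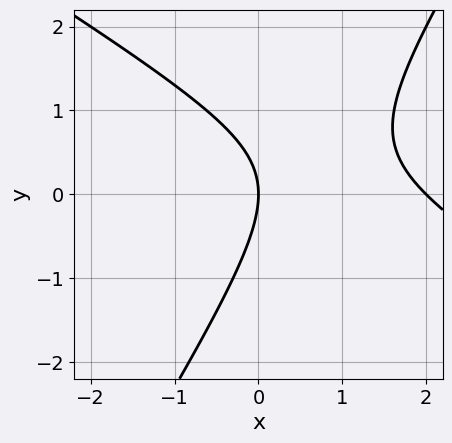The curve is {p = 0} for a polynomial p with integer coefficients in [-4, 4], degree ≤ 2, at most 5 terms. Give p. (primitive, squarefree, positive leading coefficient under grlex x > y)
x^2 + x*y - y^2 - 2*x

Degree: a generic line meets the curve in up to 2 points, so deg p = 2.
From the visible intercepts: it crosses the y-axis at the gridline y = 0; the x-axis gridline crossings are at x ∈ {0, 2}.
Solving for integer coefficients yields p as stated.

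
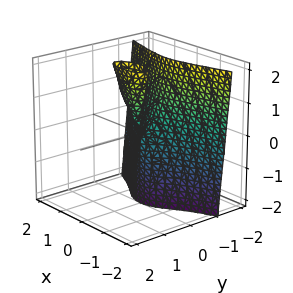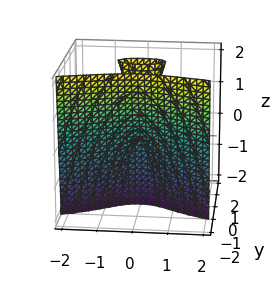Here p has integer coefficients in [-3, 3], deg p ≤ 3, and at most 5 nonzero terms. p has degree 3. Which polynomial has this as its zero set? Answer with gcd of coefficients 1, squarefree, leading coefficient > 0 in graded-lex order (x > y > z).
First, there are 2 components. Treating them together as one polynomial.
Next, deg p = 3. A generic line meets the surface in up to 3 points.
Then, from the axis intercepts and sections: every point of the z-axis in the box is on the surface.
Finally, assembling these constraints gives the stated polynomial.

3*y^3 + x^2 + y^2 - y*z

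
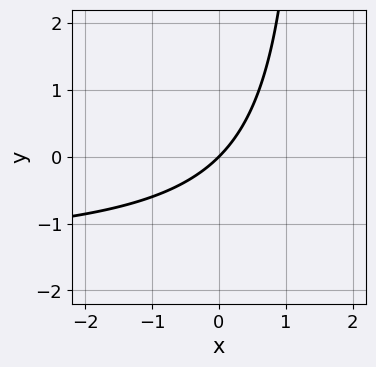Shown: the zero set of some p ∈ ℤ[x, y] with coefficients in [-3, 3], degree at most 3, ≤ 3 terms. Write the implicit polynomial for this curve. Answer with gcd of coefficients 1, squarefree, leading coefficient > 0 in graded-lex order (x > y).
2*x*y + 3*x - 3*y

First, deg p = 2.
Then, against the integer gridlines: it crosses the x-axis at the gridline x = 0; it crosses the y-axis at the gridline y = 0.
Finally, together with the visible shape, these determine p as stated.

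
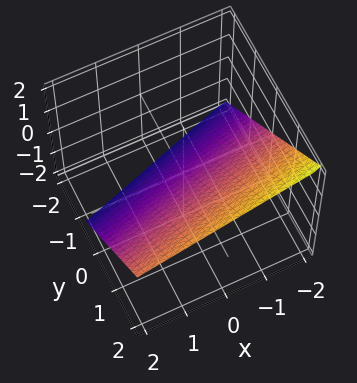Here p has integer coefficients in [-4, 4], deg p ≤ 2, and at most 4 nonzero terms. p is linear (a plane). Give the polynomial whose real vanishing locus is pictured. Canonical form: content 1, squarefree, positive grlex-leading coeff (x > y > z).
(a) The degree is 1 — the surface is flat (a plane).
(b) From the visible intercepts: one x-axis crossing is at x = -2.
(c) Together with the visible shape, these determine p as stated.

x - 3*y + 3*z + 2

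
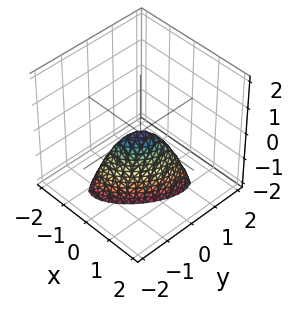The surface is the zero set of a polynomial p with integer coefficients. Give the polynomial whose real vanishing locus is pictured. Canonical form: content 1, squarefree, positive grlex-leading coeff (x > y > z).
1. The degree is 2 — the shape is more complex than any degree-1 surface.
2. Reading off the gridlines: it meets the x-axis at x = 0 (among the integer gridlines); it crosses the z-axis at the gridline z = 0; it crosses the y-axis at the gridline y = 0.
3. Putting this together gives p.

3*x^2 - 3*x*y + 2*y^2 + z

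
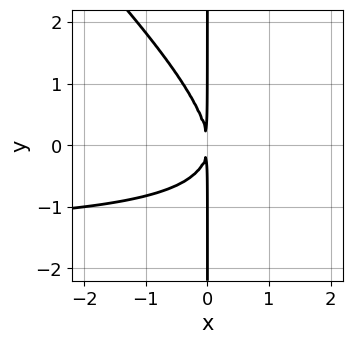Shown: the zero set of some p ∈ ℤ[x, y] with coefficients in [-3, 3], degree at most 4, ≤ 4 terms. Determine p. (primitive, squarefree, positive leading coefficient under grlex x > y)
2*x^2*y + 2*x*y^2 + 3*x^2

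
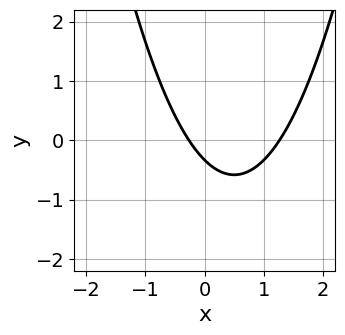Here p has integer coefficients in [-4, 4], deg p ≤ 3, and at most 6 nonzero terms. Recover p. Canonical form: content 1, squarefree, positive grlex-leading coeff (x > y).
3*x^2 - 3*x - 3*y - 1

First, the degree is 2 — the shape is more complex than any degree-1 curve.
Finally, matching integer coefficients to the picture gives p.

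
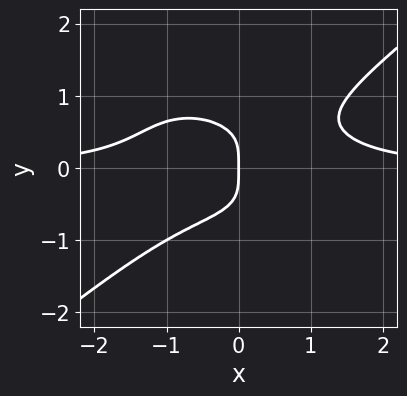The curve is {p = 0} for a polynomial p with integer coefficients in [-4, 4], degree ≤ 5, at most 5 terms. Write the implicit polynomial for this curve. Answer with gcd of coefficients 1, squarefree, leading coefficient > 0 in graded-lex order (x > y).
x^3*y - 2*y^4 - x

1. deg p = 4. A generic line meets the curve in up to 4 points.
2. From the visible intercepts: one y-axis crossing is at y = 0; it meets the x-axis at x = 0 (among the integer gridlines).
3. Together with the visible shape, these determine p as stated.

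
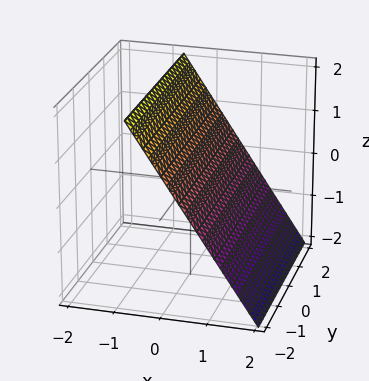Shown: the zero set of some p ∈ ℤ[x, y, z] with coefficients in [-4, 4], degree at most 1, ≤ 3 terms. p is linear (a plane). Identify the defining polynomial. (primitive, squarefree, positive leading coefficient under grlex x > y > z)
1. The degree is 1 — the surface is flat (a plane).
2. Against the integer gridlines: the surface avoids every integer y-axis point in the box; it meets the z-axis at z = 1 (among the integer gridlines).
3. Matching integer coefficients to the picture gives p.

3*x + 2*z - 2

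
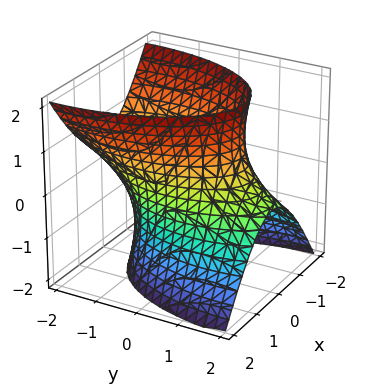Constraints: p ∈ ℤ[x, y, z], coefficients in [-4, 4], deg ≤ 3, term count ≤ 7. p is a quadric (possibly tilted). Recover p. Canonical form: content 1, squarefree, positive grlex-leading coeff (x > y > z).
3*x^2 + y^2 + 2*y*z - z^2 - 3

(a) deg p = 2. No degree-1 surface has this shape.
(b) From the axis intercepts and sections: among the integer gridlines, it crosses the x-axis at x ∈ {-1, 1}; no z-intercept at any integer in the box.
(c) Together with the visible shape, these determine p as stated.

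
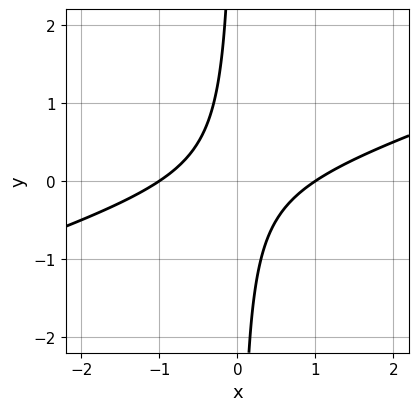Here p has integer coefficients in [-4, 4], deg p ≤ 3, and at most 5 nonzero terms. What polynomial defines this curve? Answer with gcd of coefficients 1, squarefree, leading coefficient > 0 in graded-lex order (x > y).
(a) deg p = 2. The shape is more complex than any degree-1 curve.
(b) Against the integer gridlines: among the integer gridlines, it crosses the x-axis at x ∈ {-1, 1}; it misses every integer gridline on the y-axis.
(c) These observations pin down the coefficients.

x^2 - 3*x*y - 1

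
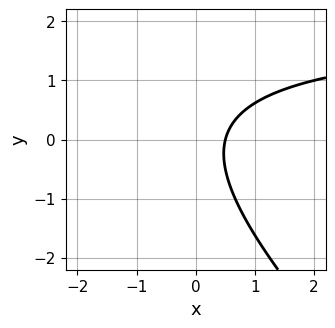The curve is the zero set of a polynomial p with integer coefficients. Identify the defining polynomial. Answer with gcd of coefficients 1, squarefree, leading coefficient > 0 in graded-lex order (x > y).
x*y + y^2 - 2*x + 1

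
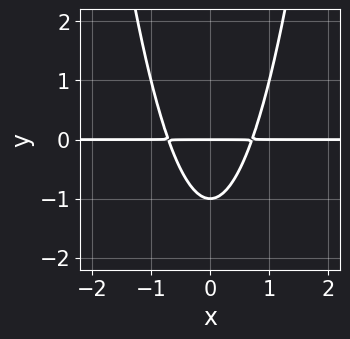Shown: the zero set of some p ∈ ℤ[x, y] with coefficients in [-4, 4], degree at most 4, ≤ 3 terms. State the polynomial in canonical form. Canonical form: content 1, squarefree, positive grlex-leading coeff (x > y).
2*x^2*y - y^2 - y

1. The degree is 3 — the shape is more complex than any degree-2 curve.
2. Symmetries: the x ↦ −x reflection is a symmetry, so x appears only in even powers.
3. Reading off the gridlines: among the integer gridlines, it crosses the y-axis at y ∈ {-1, 0}; every point of the x-axis in the box is on the curve.
4. Assembling these constraints gives the stated polynomial.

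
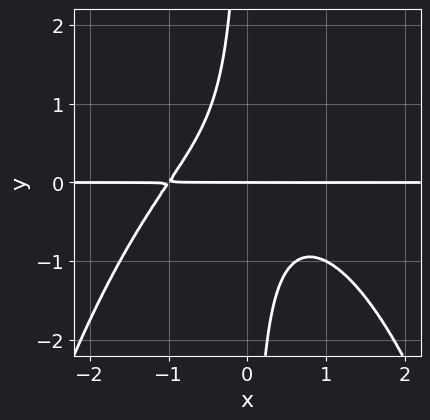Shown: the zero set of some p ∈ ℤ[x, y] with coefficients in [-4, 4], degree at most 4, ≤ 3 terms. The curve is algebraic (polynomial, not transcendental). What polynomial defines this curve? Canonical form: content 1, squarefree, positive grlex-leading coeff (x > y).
x^3*y + 2*x*y^2 + y

(a) deg p = 4. No degree-3 curve has this shape.
(b) Reading off the gridlines: the visible x-axis segment lies entirely on the curve; it meets the y-axis at y = 0 (among the integer gridlines).
(c) Assembling these constraints gives the stated polynomial.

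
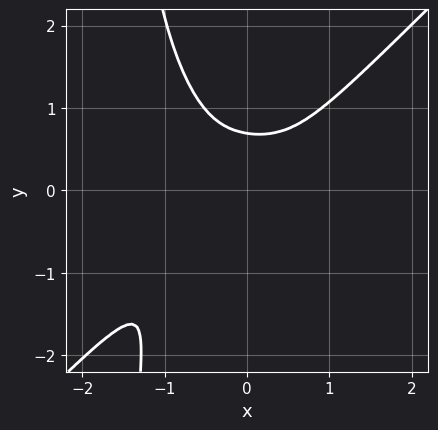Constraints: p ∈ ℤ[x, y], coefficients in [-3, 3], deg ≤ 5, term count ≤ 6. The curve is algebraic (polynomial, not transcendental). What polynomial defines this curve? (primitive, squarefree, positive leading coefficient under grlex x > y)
2*x^4 - 2*x*y^3 + 3*x^2*y - 3*y^3 + 1

(a) Degree: no degree-3 curve has this shape, so deg p = 4.
(b) Against the integer gridlines: no x-intercept at any integer in the box.
(c) Putting this together gives p.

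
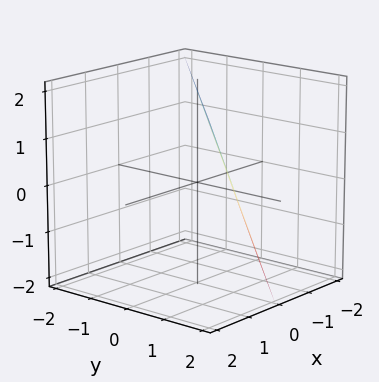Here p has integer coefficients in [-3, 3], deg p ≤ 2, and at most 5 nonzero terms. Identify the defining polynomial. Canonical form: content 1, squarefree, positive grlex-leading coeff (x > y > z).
(a) deg p = 1.
(b) Against the integer gridlines: it crosses the y-axis at the gridline y = 1; one x-axis crossing is at x = -1; it crosses the z-axis at the gridline z = 2.
(c) These observations pin down the coefficients.

2*x - 2*y - z + 2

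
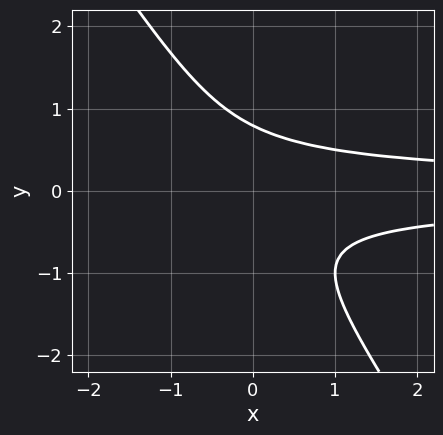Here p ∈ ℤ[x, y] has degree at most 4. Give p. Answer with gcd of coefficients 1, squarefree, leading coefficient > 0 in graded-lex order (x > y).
3*x*y^2 + 2*y^3 - 1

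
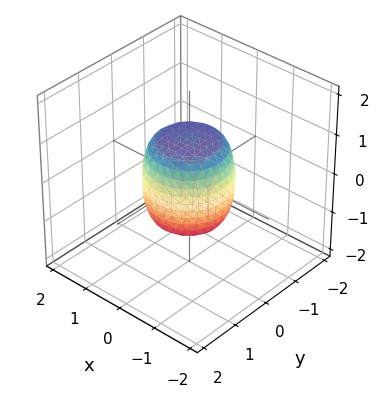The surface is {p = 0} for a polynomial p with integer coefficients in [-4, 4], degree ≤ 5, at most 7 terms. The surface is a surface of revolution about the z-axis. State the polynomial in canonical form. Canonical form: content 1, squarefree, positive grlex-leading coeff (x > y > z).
2*x^4 + 4*x^2*y^2 + 2*y^4 - x^2 - y^2 + z^2 - 1

First, the degree is 4 — a generic line meets the surface in up to 4 points.
Then, symmetries: rotational symmetry about the z-axis ⇒ p depends on x, y only through x² + y².
Next, checking where it meets the axes: a circular section at z = 1 has radius between 0 and 1; the x-axis gridline crossings are at x ∈ {-1, 1}.
Finally, assembling these constraints gives the stated polynomial. Check: (0, -1, 0) on the y-axis lies on the surface, and p(0, -1, 0) = 0. ✓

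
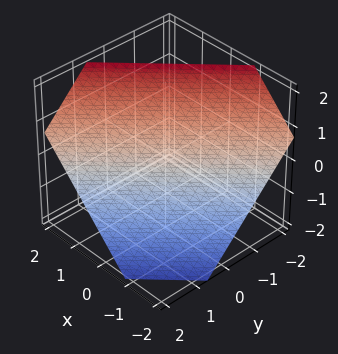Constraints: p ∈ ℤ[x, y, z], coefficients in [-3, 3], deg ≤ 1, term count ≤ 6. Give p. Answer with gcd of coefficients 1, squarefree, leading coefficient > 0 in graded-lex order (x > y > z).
(a) The degree is 1 — the surface is flat (a plane).
(b) Putting this together gives p.

3*x - 3*y - 3*z + 2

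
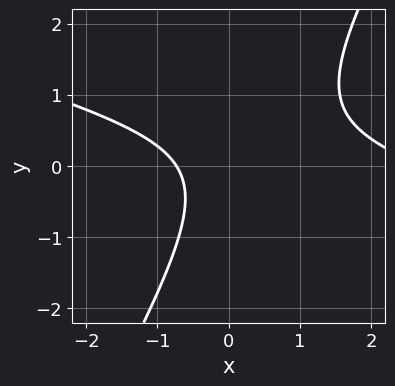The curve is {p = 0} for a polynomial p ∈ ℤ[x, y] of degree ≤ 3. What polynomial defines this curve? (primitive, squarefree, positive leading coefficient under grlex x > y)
x^2 + 3*x*y - 2*y^2 - 2*x - 2

1. deg p = 2. The shape is more complex than any degree-1 curve.
2. From the axis intercepts and sections: the curve avoids every integer y-axis point in the box.
3. Fitting integer coefficients to these (and the overall shape) gives p.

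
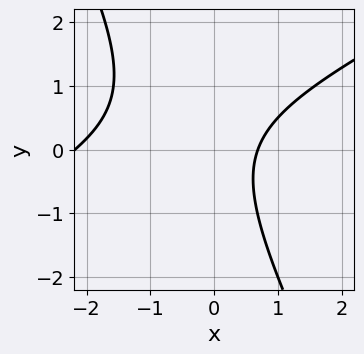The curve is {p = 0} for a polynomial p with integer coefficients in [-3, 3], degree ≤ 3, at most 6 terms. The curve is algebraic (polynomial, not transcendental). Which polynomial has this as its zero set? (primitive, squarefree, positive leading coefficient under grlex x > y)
(a) Degree: the shape is more complex than any degree-1 curve, so deg p = 2.
(b) From the visible intercepts: no y-intercept at any integer in the box.
(c) Together with the visible shape, these determine p as stated.

2*x^2 - 3*x*y - 2*y^2 + 3*x - 3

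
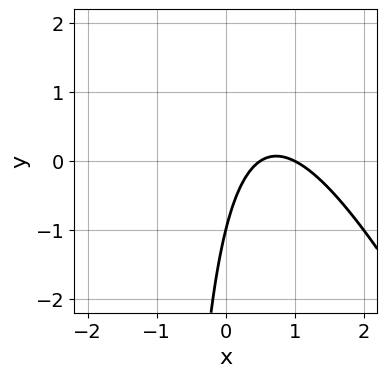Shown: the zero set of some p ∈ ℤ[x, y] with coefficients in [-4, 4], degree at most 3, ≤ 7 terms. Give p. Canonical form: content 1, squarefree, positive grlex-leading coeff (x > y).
2*x^2 + x*y - 3*x + y + 1

deg p = 2.
Checking where it meets the axes: it crosses the x-axis at the gridline x = 1; one y-axis crossing is at y = -1.
Fitting integer coefficients to these (and the overall shape) gives p.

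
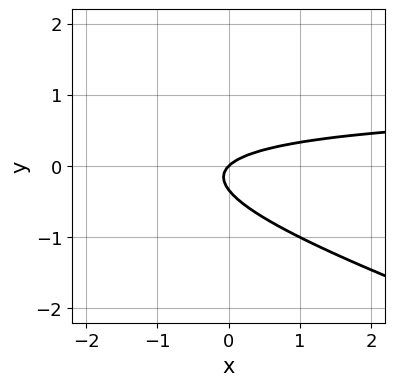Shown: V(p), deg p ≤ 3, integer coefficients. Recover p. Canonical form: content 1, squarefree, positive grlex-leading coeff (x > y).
(a) Degree: the shape is more complex than any degree-1 curve, so deg p = 2.
(b) Against the integer gridlines: it meets the x-axis at x = 0 (among the integer gridlines); one y-axis crossing is at y = 0.
(c) Assembling these constraints gives the stated polynomial.

x*y + 3*y^2 - x + y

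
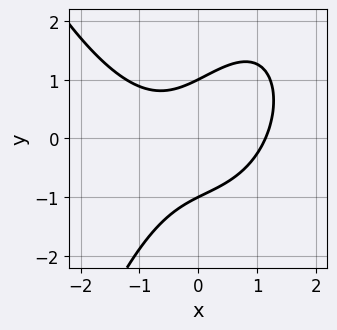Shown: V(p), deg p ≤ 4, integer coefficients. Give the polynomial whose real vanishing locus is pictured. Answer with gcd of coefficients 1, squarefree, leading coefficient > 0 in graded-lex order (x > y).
2*x^3 - 3*x*y + 3*y^2 - 3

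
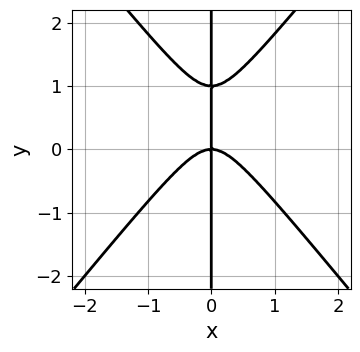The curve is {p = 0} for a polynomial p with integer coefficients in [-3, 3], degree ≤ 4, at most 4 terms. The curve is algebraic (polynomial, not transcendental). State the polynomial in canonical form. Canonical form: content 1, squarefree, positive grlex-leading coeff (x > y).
3*x^3 - 2*x*y^2 + 2*x*y

Degree: the shape is more complex than any degree-2 curve, so deg p = 3.
Against the integer gridlines: every point of the y-axis in the box is on the curve; it crosses the x-axis at the gridline x = 0.
Together with the visible shape, these determine p as stated.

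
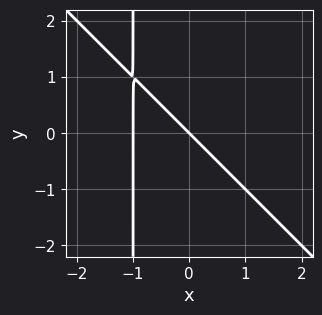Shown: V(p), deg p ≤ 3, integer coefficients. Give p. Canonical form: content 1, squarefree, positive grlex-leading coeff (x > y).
The degree is 2 — the shape is more complex than any degree-1 curve.
Observable constraints: it crosses the y-axis at the gridline y = 0; the x-axis gridline crossings are at x ∈ {-1, 0}.
The integer polynomial consistent with all of this is the stated p.

x^2 + x*y + x + y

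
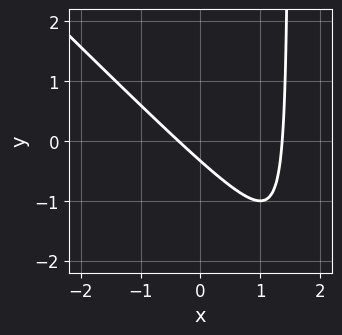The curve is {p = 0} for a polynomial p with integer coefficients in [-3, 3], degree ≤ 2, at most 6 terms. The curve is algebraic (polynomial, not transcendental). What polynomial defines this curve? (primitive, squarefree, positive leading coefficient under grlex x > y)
1. The degree is 2 — no degree-1 curve has this shape.
2. The integer polynomial consistent with all of this is the stated p.

2*x^2 + 2*x*y - 2*x - 3*y - 1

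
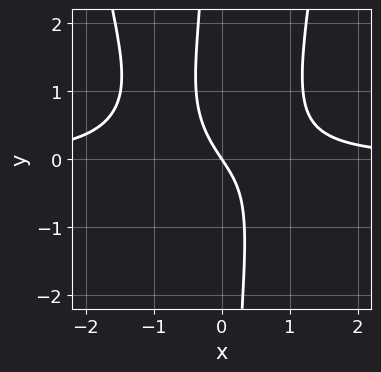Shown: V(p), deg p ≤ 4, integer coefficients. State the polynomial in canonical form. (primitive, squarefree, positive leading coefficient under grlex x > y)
3*x^3*y + 2*x^2*y - 2*x*y^2 - 3*x - 2*y

deg p = 4.
Checking where it meets the axes: it meets the y-axis at y = 0 (among the integer gridlines); it meets the x-axis at x = 0 (among the integer gridlines).
Putting this together gives p.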